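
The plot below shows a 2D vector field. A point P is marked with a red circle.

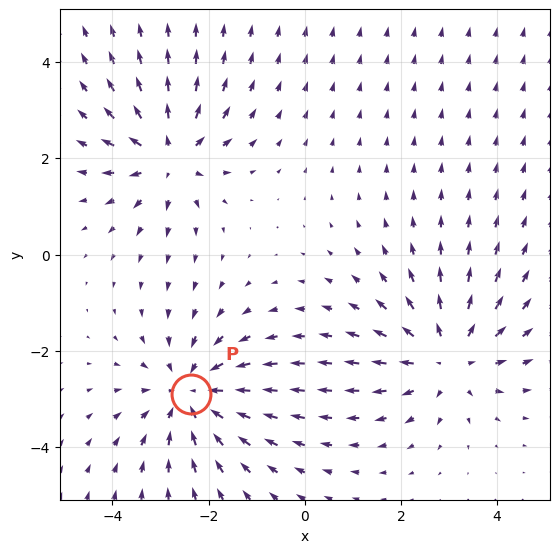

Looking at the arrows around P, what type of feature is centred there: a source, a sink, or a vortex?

sink

At P (-2.4, -2.9) the arrows converge inward. Divergence about -4, curl ≈0 — negative divergence with near-zero curl is a sink.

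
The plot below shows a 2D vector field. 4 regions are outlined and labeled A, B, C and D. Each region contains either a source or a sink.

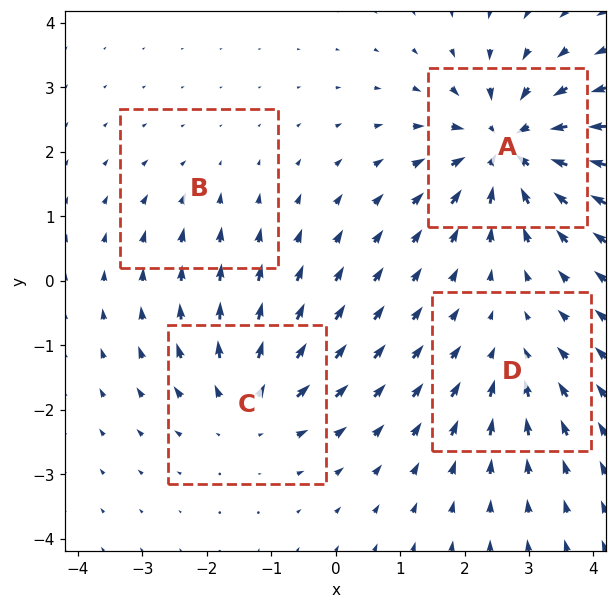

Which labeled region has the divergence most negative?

Divergence at each region's feature centre — A: about -8, B: about -2, C: about +5, D: about -4. Region A is most negative.

A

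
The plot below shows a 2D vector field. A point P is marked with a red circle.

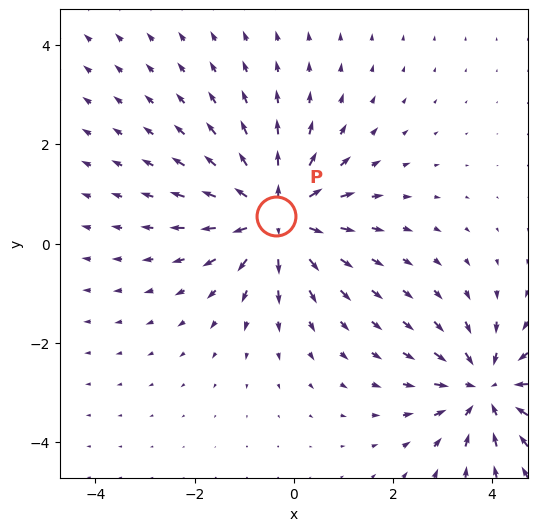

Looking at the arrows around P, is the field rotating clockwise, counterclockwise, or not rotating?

not rotating

Near P at (-0.4, 0.6) the arrows show no circulation. The curl there is ≈0.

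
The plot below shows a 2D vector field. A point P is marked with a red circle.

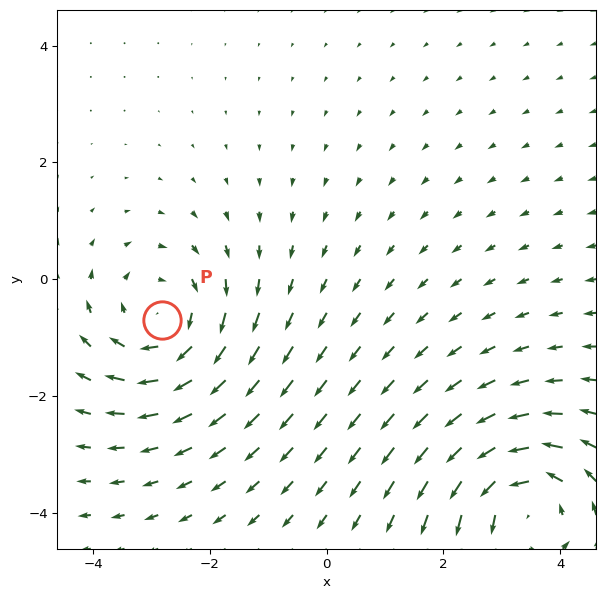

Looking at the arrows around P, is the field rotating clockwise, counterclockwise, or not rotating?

Near P at (-2.8, -0.7) the arrows circulate clockwise. The curl (z-component) there is about -4; negative curl means clockwise rotation.

clockwise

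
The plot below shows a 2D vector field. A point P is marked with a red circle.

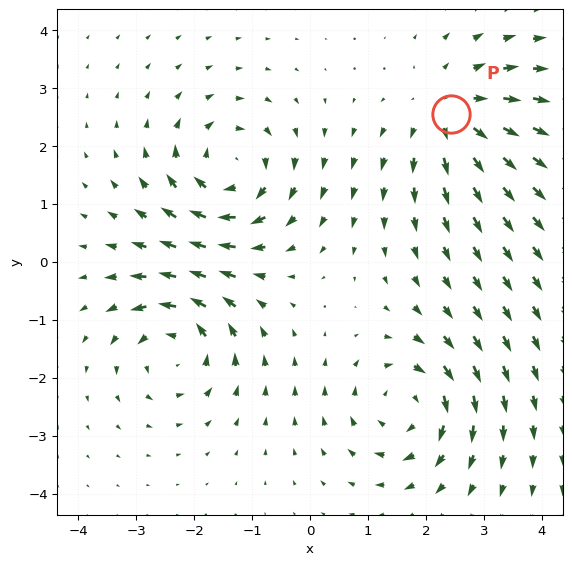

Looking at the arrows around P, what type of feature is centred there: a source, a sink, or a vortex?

source

At P (2.4, 2.6) the arrows spread outward. Divergence about +3, curl ≈0 — positive divergence with near-zero curl is a source.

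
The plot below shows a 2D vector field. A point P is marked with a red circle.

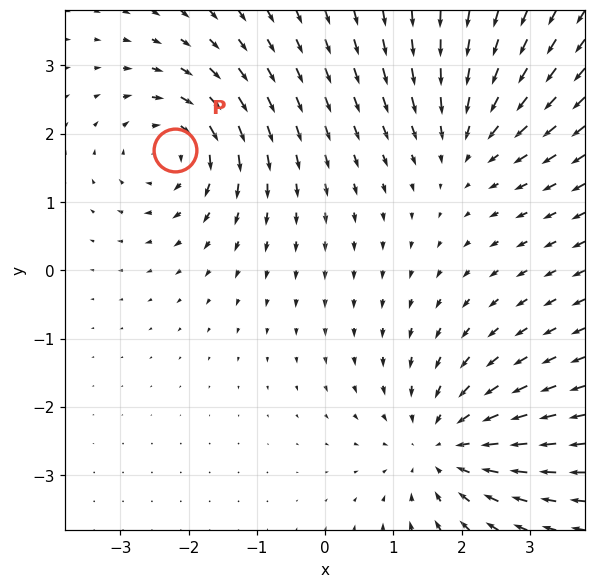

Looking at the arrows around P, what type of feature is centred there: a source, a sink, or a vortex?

At P (-2.2, 1.8) the arrows circulate clockwise. Divergence ≈0, curl about -4 — near-zero divergence with nonzero curl is a vortex.

vortex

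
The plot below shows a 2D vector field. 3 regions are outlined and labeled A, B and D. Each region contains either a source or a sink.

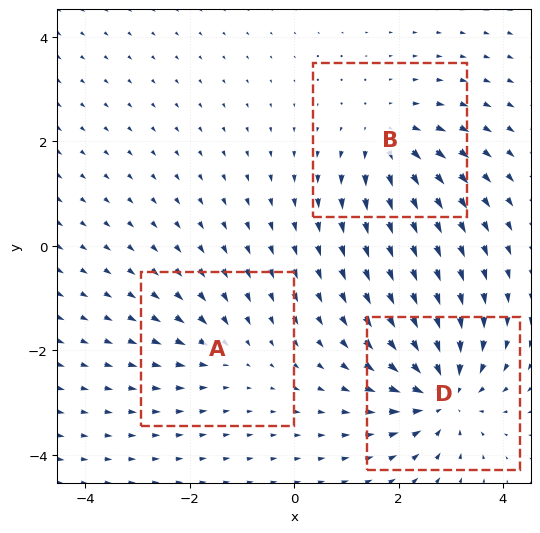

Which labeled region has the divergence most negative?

Divergence at each region's feature centre — A: about -2, B: about +3, D: about -5. Region D is most negative.

D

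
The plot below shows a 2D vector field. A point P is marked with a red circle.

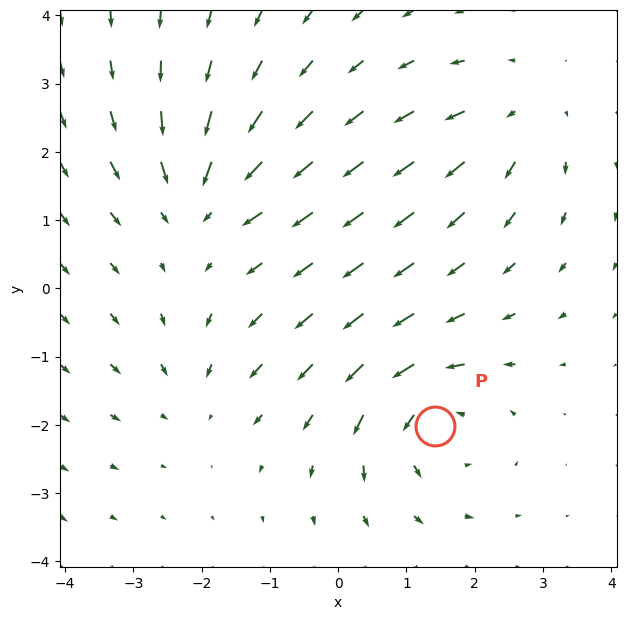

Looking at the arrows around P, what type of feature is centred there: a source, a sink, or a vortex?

At P (1.4, -2.0) the arrows circulate counterclockwise. Divergence ≈0, curl about +5 — near-zero divergence with nonzero curl is a vortex.

vortex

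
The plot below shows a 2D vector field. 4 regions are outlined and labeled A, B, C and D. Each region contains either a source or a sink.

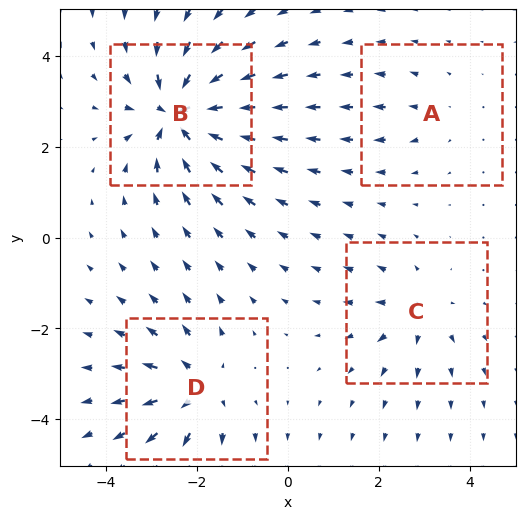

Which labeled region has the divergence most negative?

Divergence at each region's feature centre — A: about +2, B: about -8, C: about +4, D: about +5. Region B is most negative.

B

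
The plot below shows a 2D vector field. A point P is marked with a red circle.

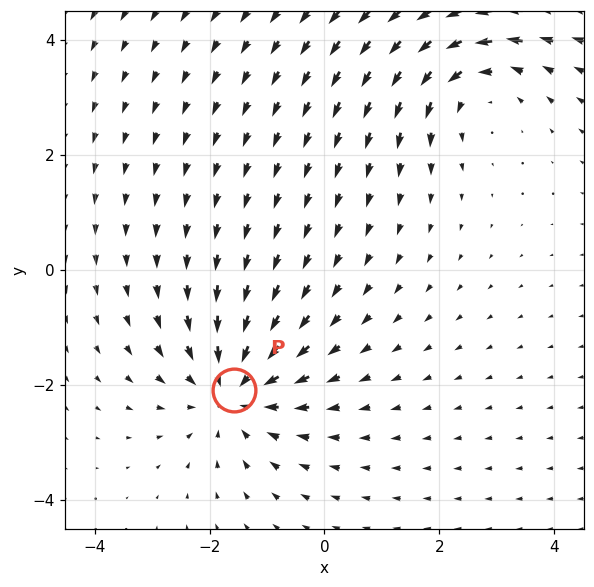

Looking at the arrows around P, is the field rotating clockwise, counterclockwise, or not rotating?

Near P at (-1.6, -2.1) the arrows show no circulation. The curl there is ≈0.

not rotating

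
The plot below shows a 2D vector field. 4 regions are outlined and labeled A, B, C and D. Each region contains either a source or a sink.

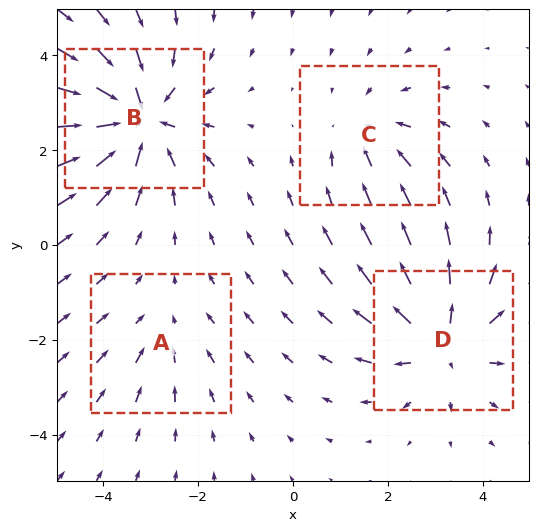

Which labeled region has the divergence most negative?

Divergence at each region's feature centre — A: about -2, B: about -6, C: about -3, D: about +5. Region B is most negative.

B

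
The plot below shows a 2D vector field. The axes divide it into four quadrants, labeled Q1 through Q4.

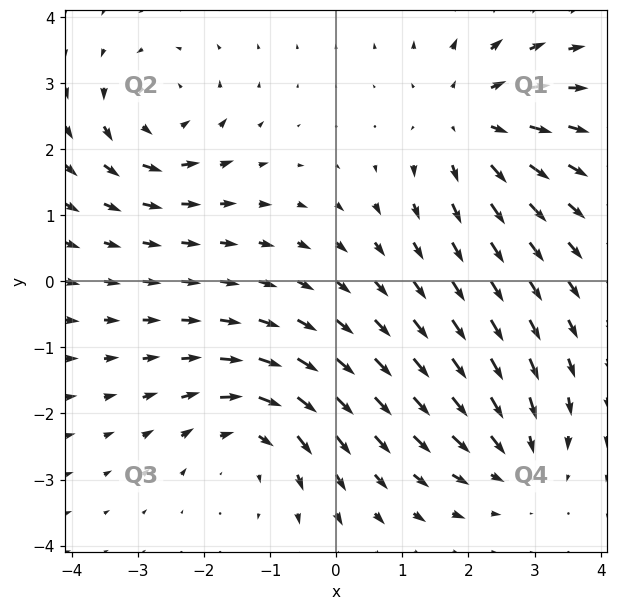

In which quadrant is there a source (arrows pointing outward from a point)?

Q1

The source sits at approximately (2.0, 2.4), which lies in quadrant Q1. The divergence there is about +4, positive as expected for a source.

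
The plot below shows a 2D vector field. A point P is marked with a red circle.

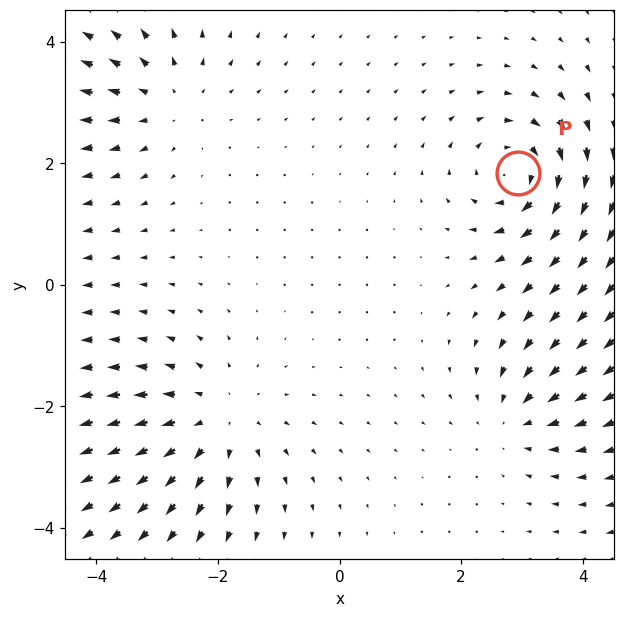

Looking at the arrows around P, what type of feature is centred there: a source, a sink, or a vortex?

At P (2.9, 1.8) the arrows circulate clockwise. Divergence ≈0, curl about -5 — near-zero divergence with nonzero curl is a vortex.

vortex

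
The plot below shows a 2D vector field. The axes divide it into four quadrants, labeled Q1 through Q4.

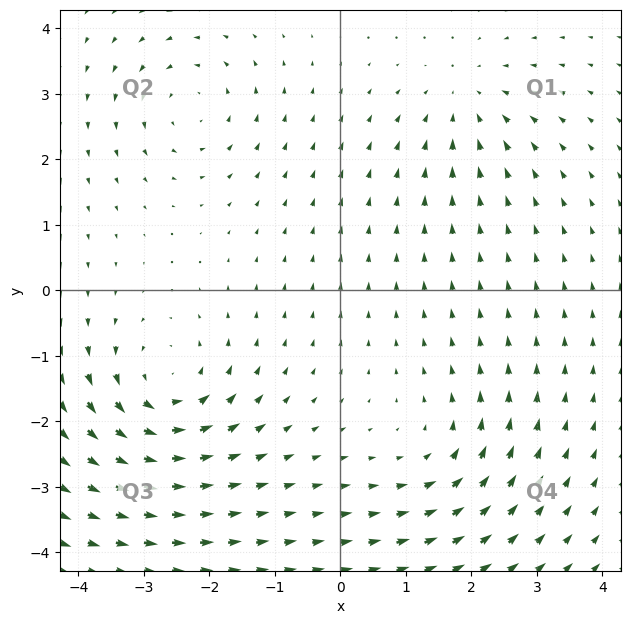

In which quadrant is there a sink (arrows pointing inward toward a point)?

The sink sits at approximately (1.9, 2.9), which lies in quadrant Q1. The divergence there is about -3, negative as expected for a sink.

Q1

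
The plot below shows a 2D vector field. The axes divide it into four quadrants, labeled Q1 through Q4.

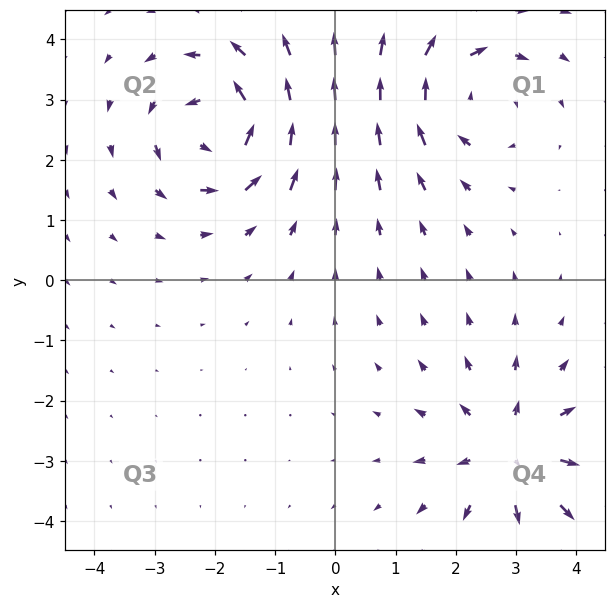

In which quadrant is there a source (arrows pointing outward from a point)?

Q4

The source sits at approximately (2.9, -2.8), which lies in quadrant Q4. The divergence there is about +4, positive as expected for a source.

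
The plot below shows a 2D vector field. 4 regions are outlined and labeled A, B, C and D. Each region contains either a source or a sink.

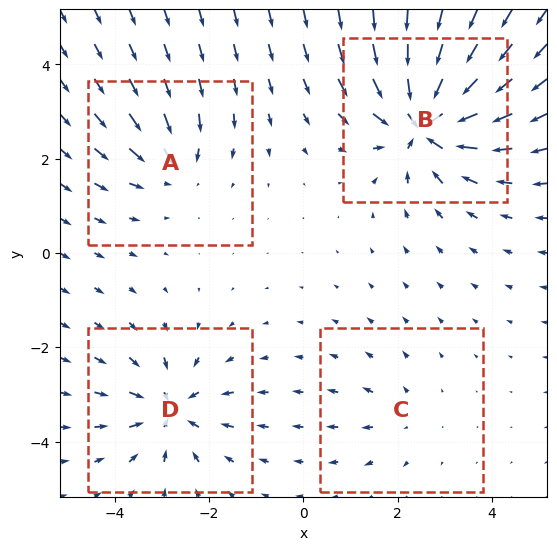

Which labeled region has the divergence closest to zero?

C

Divergence at each region's feature centre — A: about -4, B: about -9, C: about +2, D: about -5. Region C is closest to zero.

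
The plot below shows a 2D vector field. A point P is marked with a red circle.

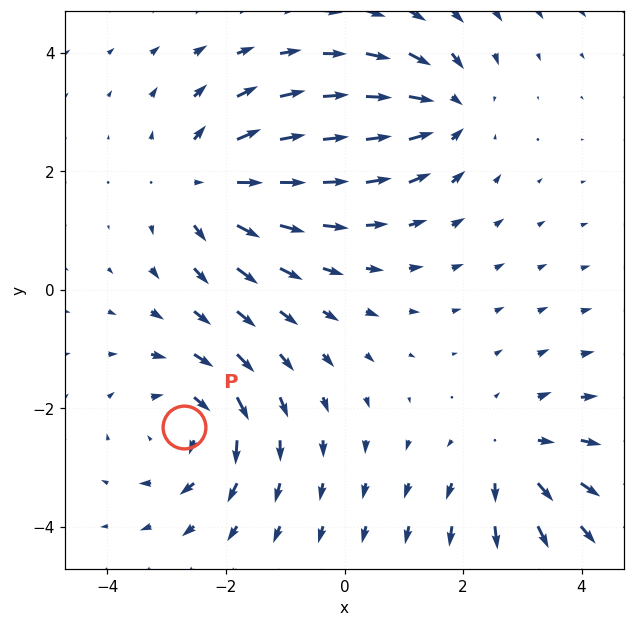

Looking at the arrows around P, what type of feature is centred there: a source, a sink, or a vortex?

vortex

At P (-2.7, -2.3) the arrows circulate clockwise. Divergence ≈0, curl about -5 — near-zero divergence with nonzero curl is a vortex.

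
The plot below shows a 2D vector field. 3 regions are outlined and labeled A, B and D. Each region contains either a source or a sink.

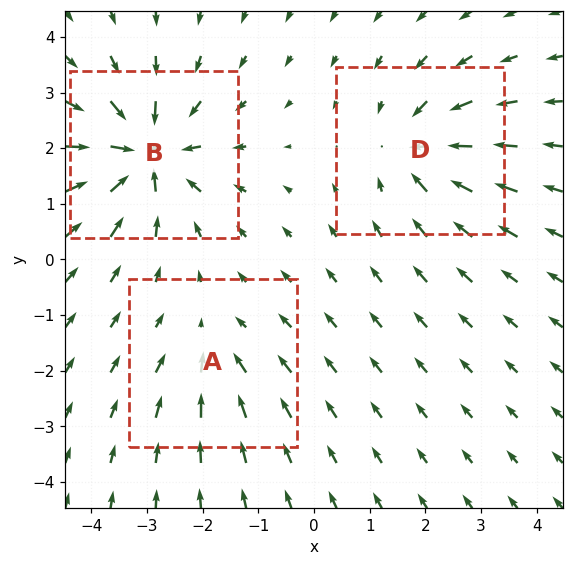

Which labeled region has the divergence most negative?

B

Divergence at each region's feature centre — A: about -2, B: about -6, D: about -4. Region B is most negative.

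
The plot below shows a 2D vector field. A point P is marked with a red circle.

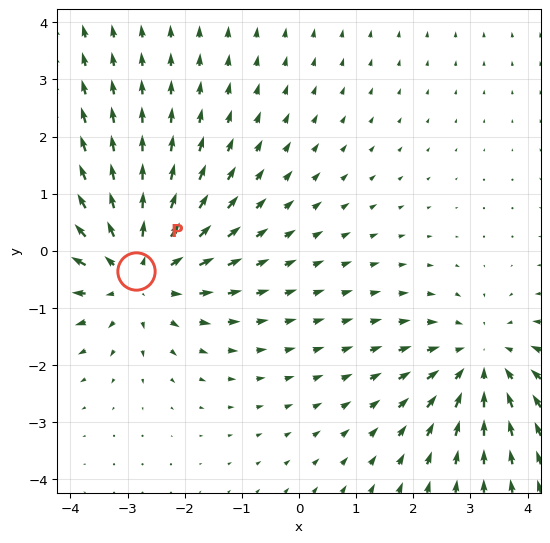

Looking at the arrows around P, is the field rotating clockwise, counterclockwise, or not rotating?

not rotating

Near P at (-2.9, -0.3) the arrows show no circulation. The curl there is ≈0.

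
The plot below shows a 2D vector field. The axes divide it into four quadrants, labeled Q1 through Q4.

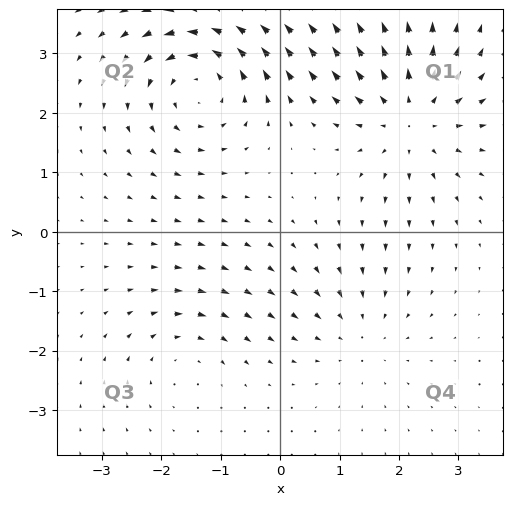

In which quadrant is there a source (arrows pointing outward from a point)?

Q1

The source sits at approximately (2.2, 1.9), which lies in quadrant Q1. The divergence there is about +5, positive as expected for a source.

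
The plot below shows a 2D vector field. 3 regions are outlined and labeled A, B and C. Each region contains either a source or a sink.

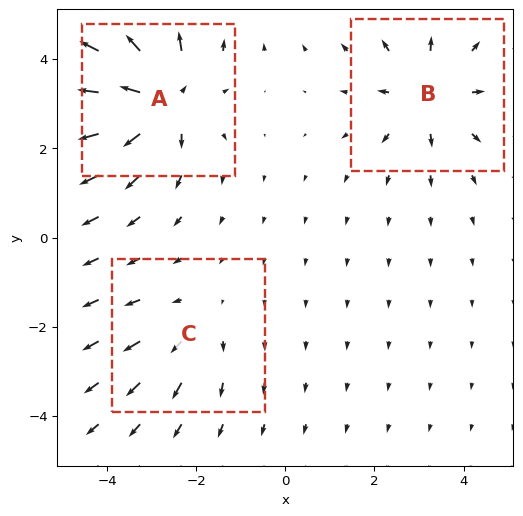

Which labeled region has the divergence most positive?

Divergence at each region's feature centre — A: about +5, B: about +3, C: about +2. Region A is most positive.

A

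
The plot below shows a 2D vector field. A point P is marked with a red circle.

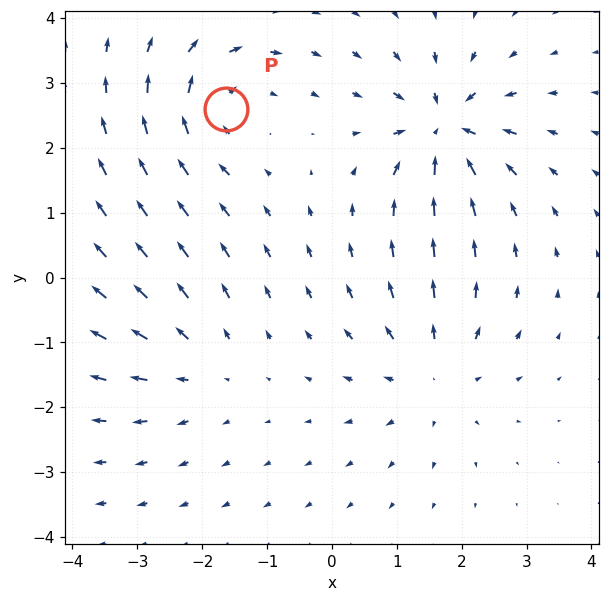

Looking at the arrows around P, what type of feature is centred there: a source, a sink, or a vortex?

vortex

At P (-1.6, 2.6) the arrows circulate clockwise. Divergence ≈0, curl about -4 — near-zero divergence with nonzero curl is a vortex.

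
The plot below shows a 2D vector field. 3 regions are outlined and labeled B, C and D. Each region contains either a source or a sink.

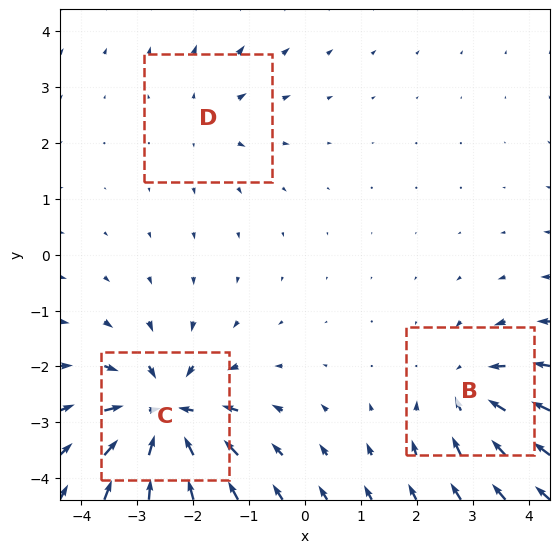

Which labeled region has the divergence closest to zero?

D

Divergence at each region's feature centre — B: about -4, C: about -6, D: about +2. Region D is closest to zero.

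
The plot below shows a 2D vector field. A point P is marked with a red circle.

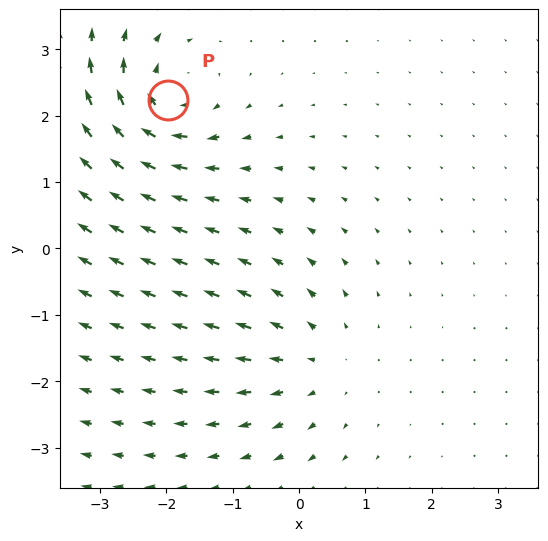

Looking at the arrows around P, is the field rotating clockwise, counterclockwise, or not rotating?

Near P at (-2.0, 2.2) the arrows circulate clockwise. The curl (z-component) there is about -4; negative curl means clockwise rotation.

clockwise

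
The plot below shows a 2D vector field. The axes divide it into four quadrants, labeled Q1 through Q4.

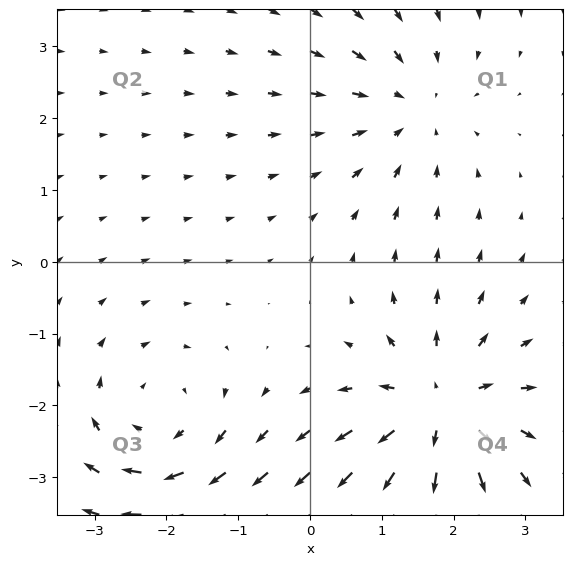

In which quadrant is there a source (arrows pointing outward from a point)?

The source sits at approximately (1.8, -2.0), which lies in quadrant Q4. The divergence there is about +5, positive as expected for a source.

Q4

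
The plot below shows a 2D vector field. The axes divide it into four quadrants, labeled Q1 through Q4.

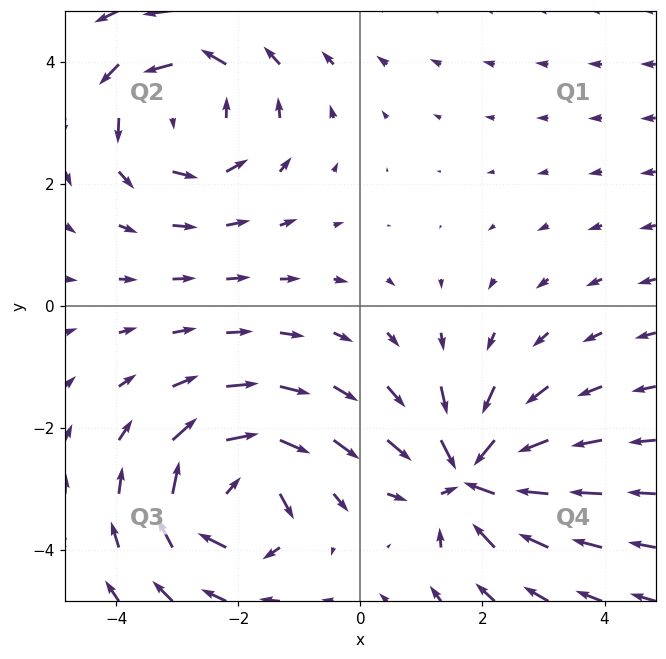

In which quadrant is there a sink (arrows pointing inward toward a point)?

Q4

The sink sits at approximately (1.8, -2.8), which lies in quadrant Q4. The divergence there is about -5, negative as expected for a sink.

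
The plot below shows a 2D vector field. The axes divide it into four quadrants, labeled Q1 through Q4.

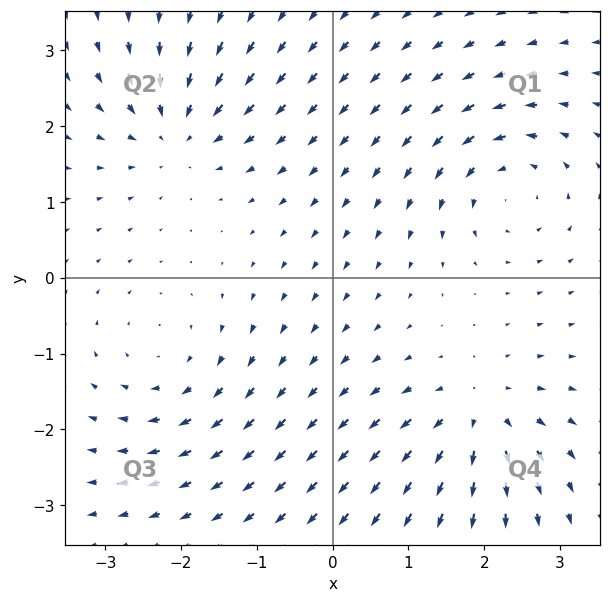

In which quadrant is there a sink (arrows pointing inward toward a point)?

Q2

The sink sits at approximately (-2.1, 1.9), which lies in quadrant Q2. The divergence there is about -4, negative as expected for a sink.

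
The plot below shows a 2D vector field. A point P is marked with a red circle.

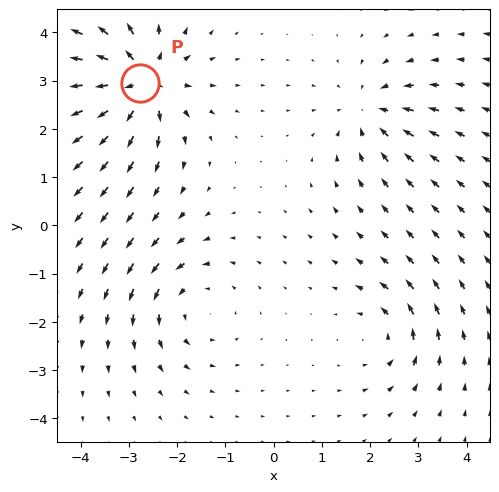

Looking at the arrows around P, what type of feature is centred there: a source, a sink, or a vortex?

source

At P (-2.8, 3.0) the arrows spread outward. Divergence about +6, curl ≈0 — positive divergence with near-zero curl is a source.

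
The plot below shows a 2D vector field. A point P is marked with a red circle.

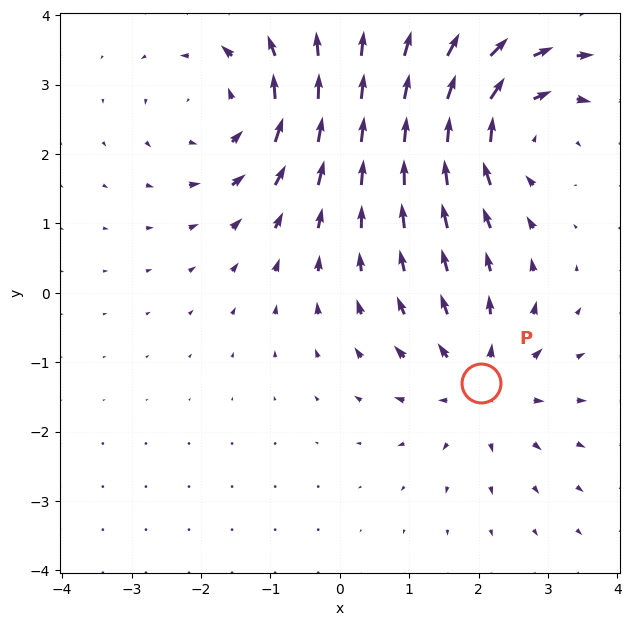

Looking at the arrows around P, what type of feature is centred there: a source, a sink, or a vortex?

source

At P (2.0, -1.3) the arrows spread outward. Divergence about +3, curl ≈0 — positive divergence with near-zero curl is a source.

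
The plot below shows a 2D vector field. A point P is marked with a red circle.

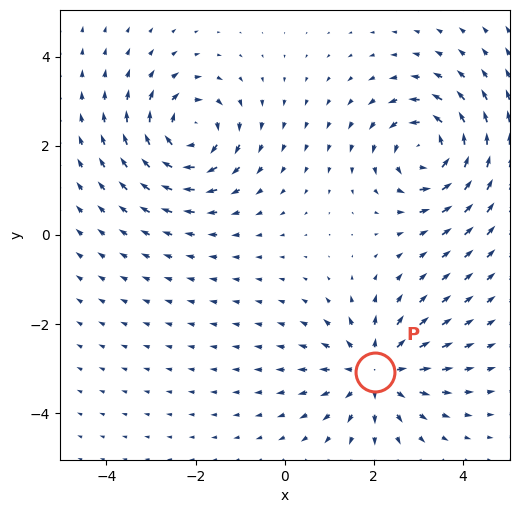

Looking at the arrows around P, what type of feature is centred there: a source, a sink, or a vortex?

At P (2.0, -3.1) the arrows spread outward. Divergence about +5, curl ≈0 — positive divergence with near-zero curl is a source.

source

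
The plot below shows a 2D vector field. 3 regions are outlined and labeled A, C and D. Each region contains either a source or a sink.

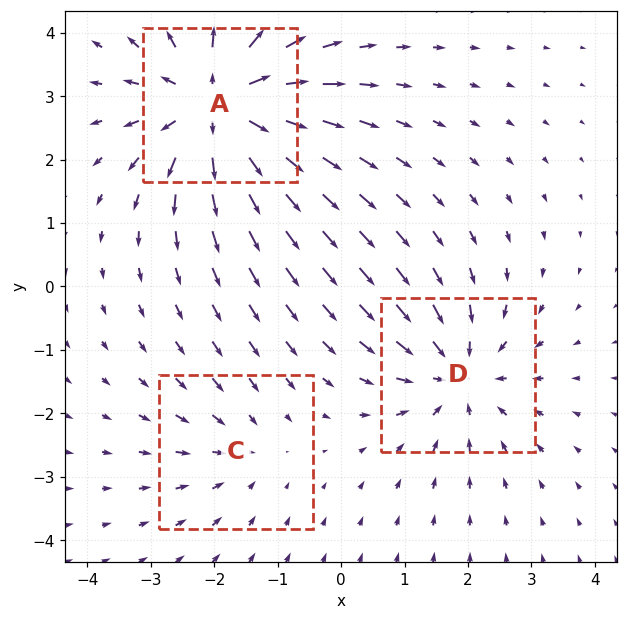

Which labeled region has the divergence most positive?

A

Divergence at each region's feature centre — A: about +5, C: about -2, D: about -3. Region A is most positive.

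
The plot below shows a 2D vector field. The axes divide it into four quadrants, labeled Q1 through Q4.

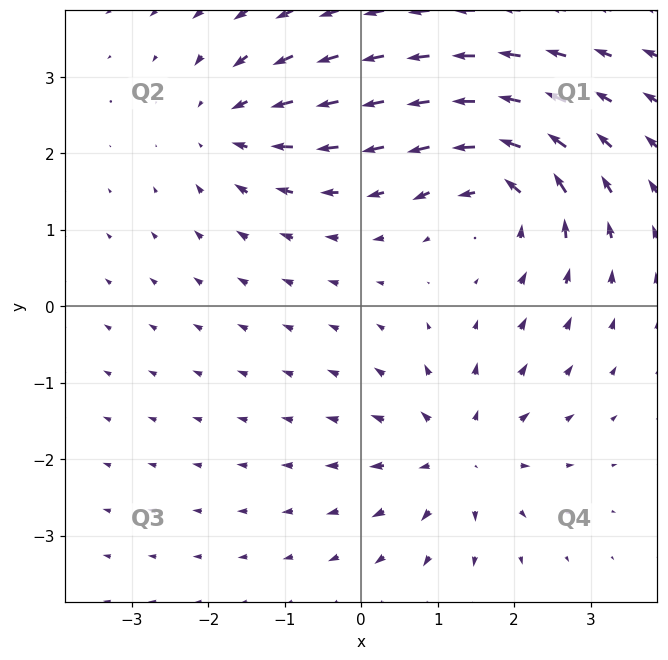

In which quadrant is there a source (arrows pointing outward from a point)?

Q4

The source sits at approximately (1.3, -1.9), which lies in quadrant Q4. The divergence there is about +5, positive as expected for a source.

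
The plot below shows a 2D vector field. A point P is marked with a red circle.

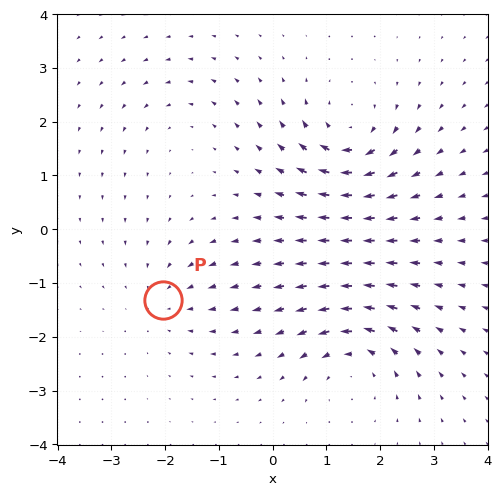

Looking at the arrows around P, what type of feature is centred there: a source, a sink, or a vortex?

sink

At P (-2.0, -1.3) the arrows converge inward. Divergence about -3, curl ≈0 — negative divergence with near-zero curl is a sink.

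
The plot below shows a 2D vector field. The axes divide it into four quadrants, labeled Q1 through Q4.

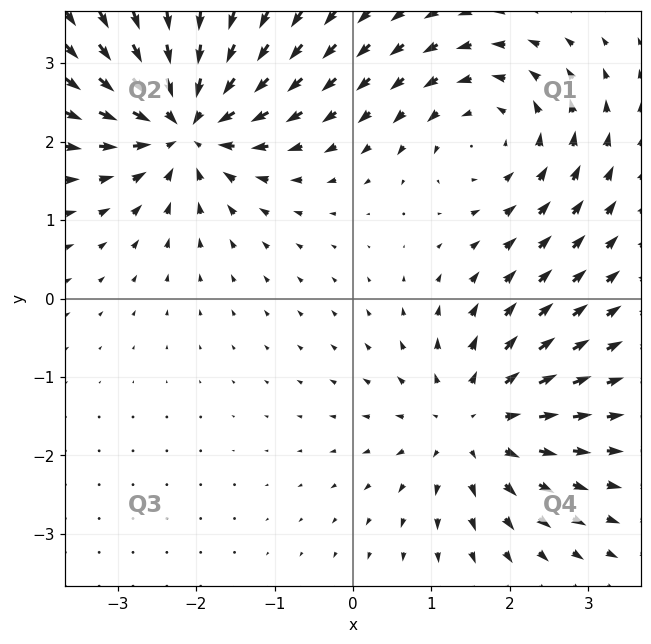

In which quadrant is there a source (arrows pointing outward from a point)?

Q4

The source sits at approximately (1.5, -1.6), which lies in quadrant Q4. The divergence there is about +4, positive as expected for a source.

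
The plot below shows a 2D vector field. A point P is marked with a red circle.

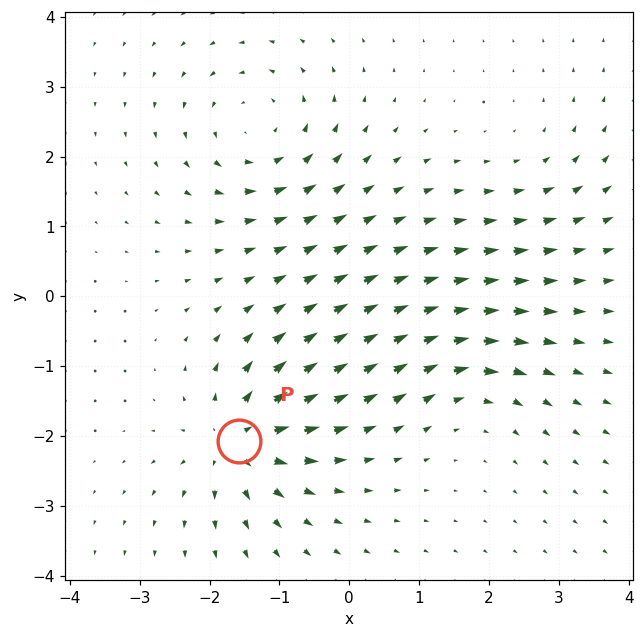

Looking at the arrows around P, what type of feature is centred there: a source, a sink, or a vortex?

source

At P (-1.6, -2.1) the arrows spread outward. Divergence about +7, curl ≈0 — positive divergence with near-zero curl is a source.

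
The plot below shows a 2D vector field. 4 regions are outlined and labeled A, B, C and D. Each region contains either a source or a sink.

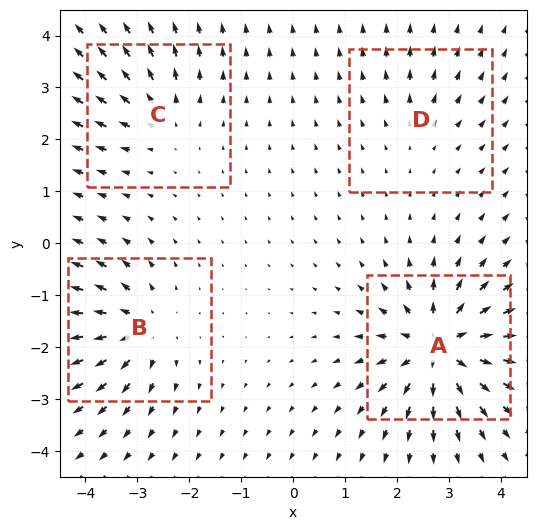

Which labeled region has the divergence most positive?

Divergence at each region's feature centre — A: about +9, B: about +6, C: about +4, D: about +3. Region A is most positive.

A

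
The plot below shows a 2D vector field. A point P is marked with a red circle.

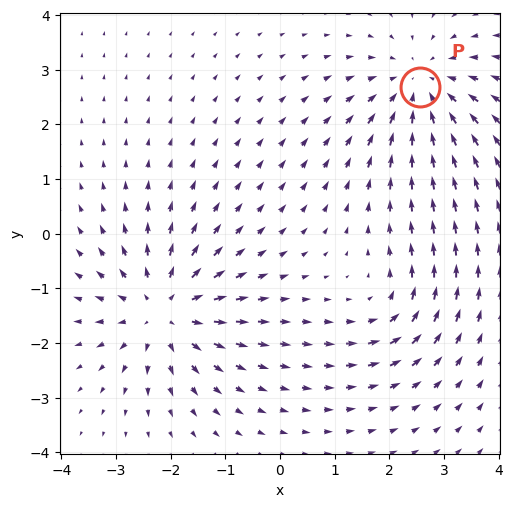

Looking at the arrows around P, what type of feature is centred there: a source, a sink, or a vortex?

At P (2.6, 2.7) the arrows converge inward. Divergence about -4, curl ≈0 — negative divergence with near-zero curl is a sink.

sink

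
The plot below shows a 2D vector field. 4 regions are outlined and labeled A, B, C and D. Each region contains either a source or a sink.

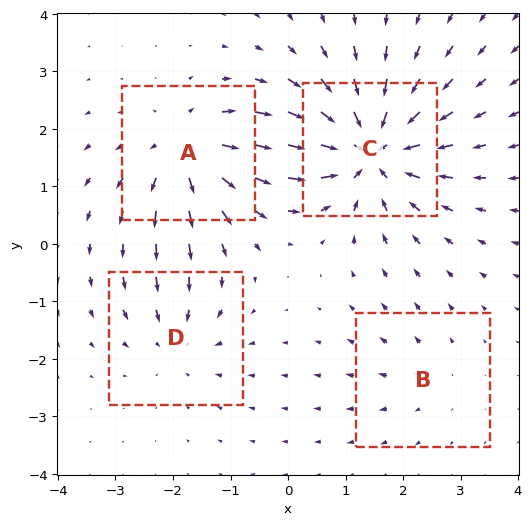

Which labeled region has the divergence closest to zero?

B

Divergence at each region's feature centre — A: about +6, B: about +2, C: about -8, D: about -4. Region B is closest to zero.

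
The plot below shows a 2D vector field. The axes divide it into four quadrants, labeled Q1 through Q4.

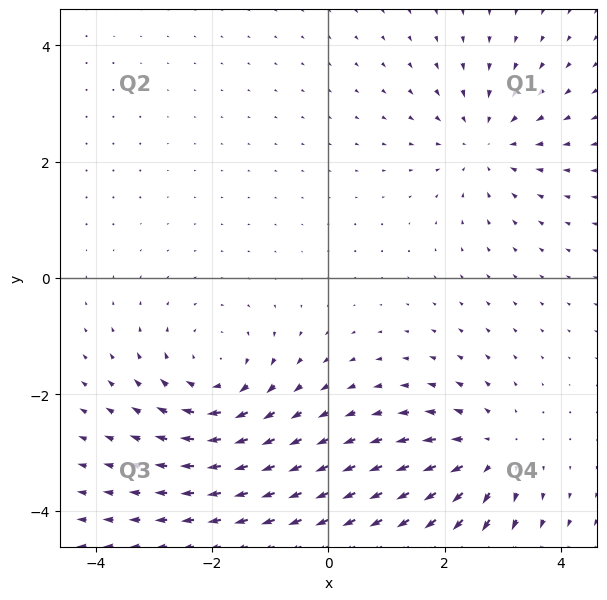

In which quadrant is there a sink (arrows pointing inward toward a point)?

Q1

The sink sits at approximately (2.7, 2.3), which lies in quadrant Q1. The divergence there is about -3, negative as expected for a sink.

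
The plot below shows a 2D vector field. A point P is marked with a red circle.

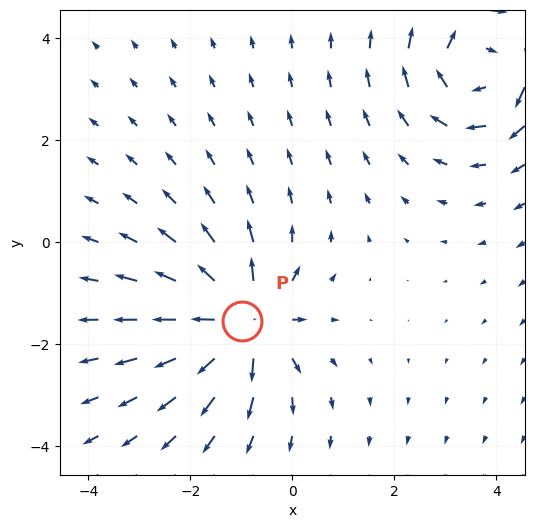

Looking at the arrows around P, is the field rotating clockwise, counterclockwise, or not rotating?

not rotating

Near P at (-1.0, -1.5) the arrows show no circulation. The curl there is ≈0.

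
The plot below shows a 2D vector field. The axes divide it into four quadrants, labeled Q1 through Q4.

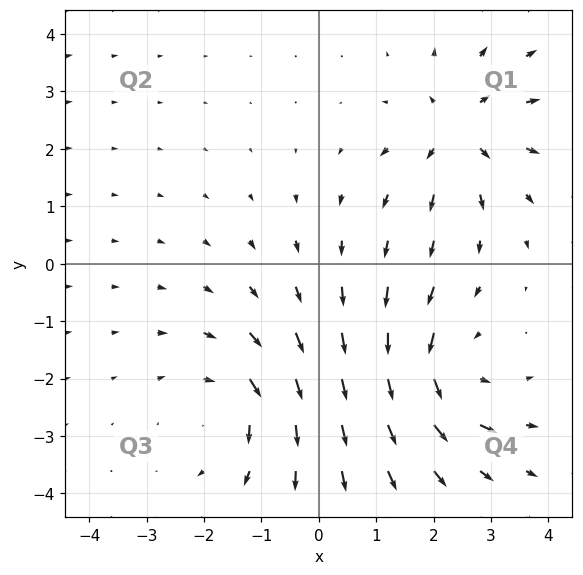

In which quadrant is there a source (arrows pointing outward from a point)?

Q1

The source sits at approximately (2.5, 2.3), which lies in quadrant Q1. The divergence there is about +5, positive as expected for a source.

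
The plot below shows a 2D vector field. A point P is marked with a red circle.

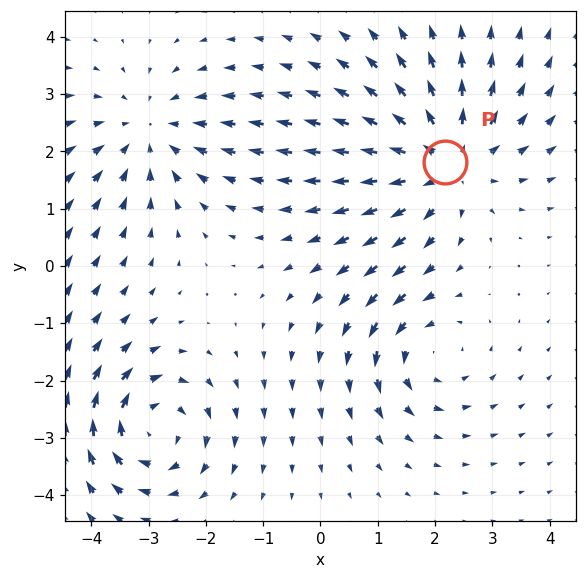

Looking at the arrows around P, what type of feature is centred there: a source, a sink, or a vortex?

source

At P (2.2, 1.8) the arrows spread outward. Divergence about +3, curl ≈0 — positive divergence with near-zero curl is a source.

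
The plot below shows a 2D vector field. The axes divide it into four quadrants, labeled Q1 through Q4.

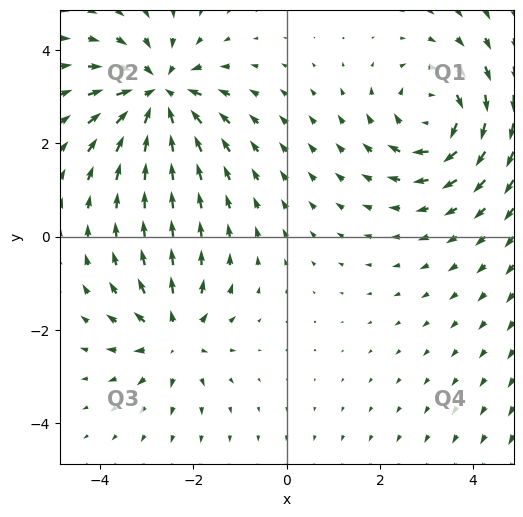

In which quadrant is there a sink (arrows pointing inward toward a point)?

Q2

The sink sits at approximately (-2.7, 3.1), which lies in quadrant Q2. The divergence there is about -5, negative as expected for a sink.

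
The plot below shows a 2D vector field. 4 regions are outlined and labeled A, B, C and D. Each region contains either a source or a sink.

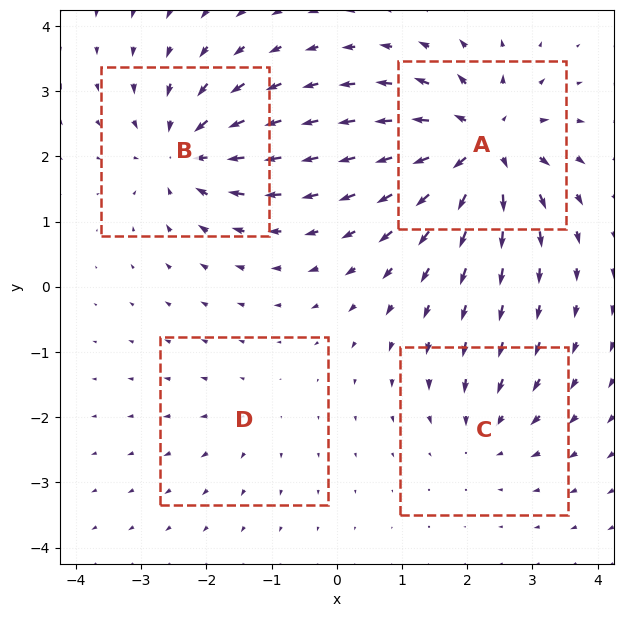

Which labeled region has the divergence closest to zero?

Divergence at each region's feature centre — A: about +8, B: about -6, C: about -4, D: about +2. Region D is closest to zero.

D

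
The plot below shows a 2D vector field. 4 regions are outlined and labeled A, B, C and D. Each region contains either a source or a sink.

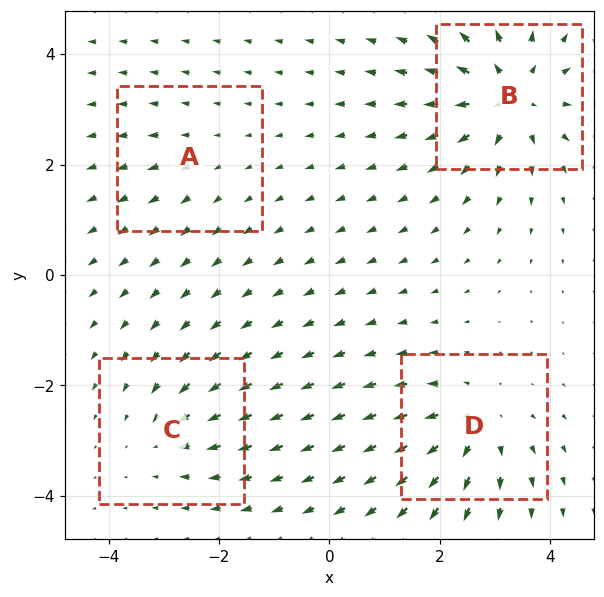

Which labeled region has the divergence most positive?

B

Divergence at each region's feature centre — A: about +2, B: about +7, C: about -3, D: about +5. Region B is most positive.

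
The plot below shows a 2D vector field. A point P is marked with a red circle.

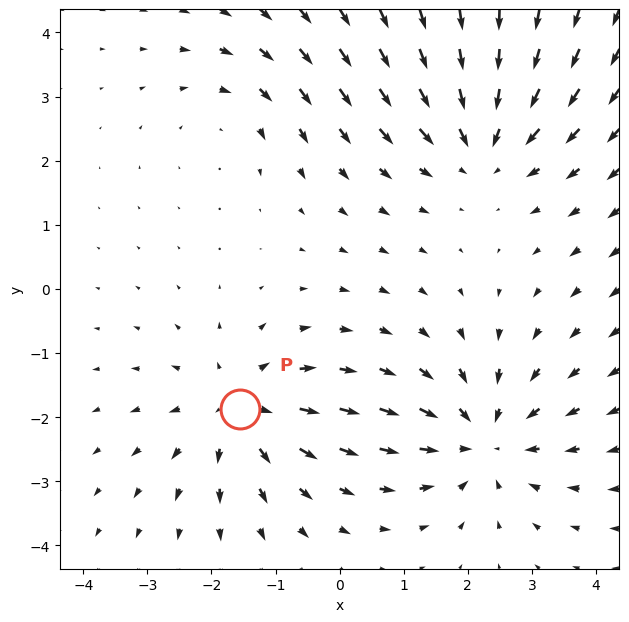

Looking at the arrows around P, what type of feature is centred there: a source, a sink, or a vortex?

source

At P (-1.6, -1.9) the arrows spread outward. Divergence about +4, curl ≈0 — positive divergence with near-zero curl is a source.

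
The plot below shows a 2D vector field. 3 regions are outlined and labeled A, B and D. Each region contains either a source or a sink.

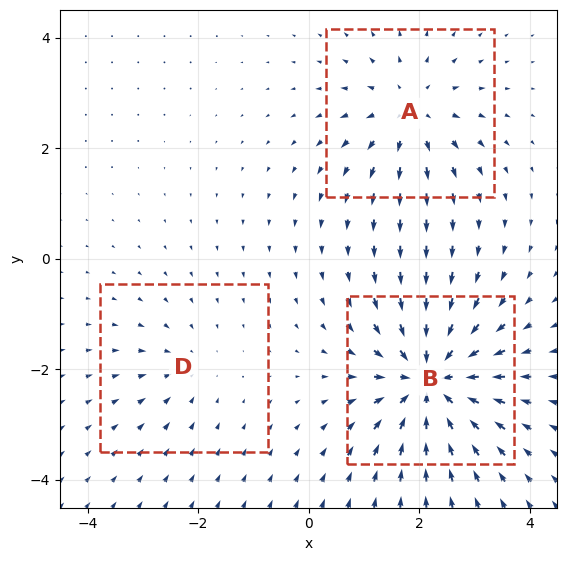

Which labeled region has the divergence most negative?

B

Divergence at each region's feature centre — A: about +4, B: about -6, D: about -2. Region B is most negative.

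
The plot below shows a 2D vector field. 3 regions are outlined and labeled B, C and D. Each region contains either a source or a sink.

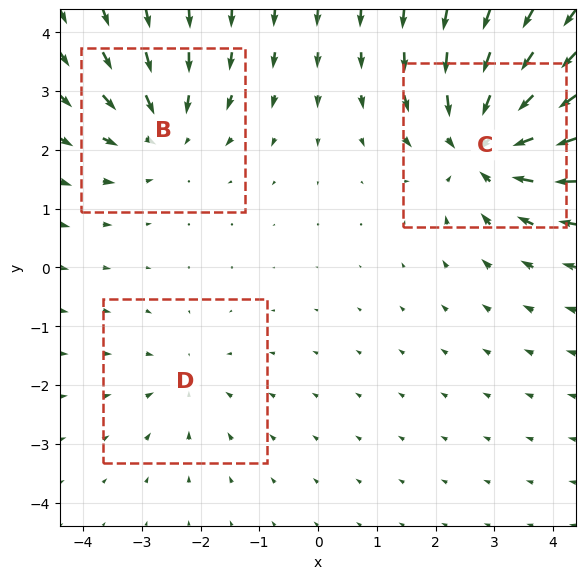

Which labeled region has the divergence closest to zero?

Divergence at each region's feature centre — B: about -3, C: about -5, D: about -2. Region D is closest to zero.

D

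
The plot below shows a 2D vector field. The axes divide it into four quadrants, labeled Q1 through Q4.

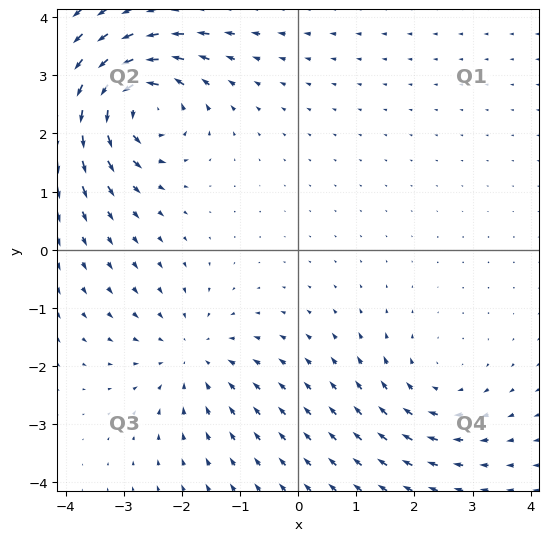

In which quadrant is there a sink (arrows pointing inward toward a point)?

The sink sits at approximately (-1.8, -1.8), which lies in quadrant Q3. The divergence there is about -2, negative as expected for a sink.

Q3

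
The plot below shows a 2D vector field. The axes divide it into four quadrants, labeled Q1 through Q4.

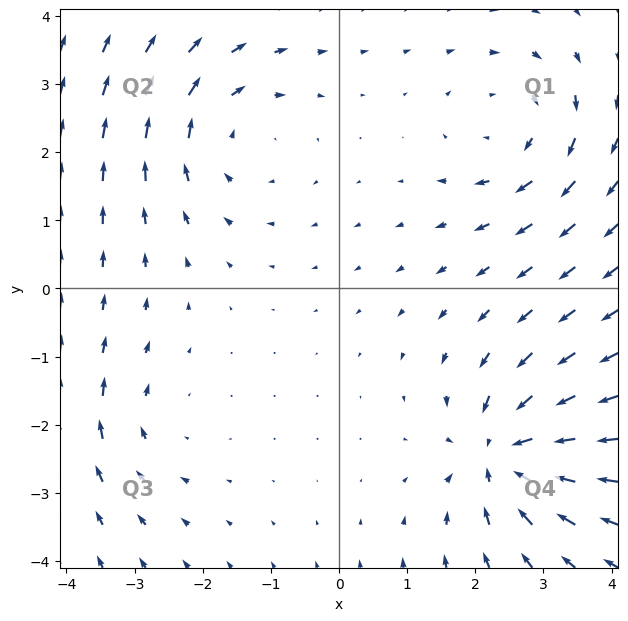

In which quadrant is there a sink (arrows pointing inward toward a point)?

The sink sits at approximately (2.4, -2.4), which lies in quadrant Q4. The divergence there is about -7, negative as expected for a sink.

Q4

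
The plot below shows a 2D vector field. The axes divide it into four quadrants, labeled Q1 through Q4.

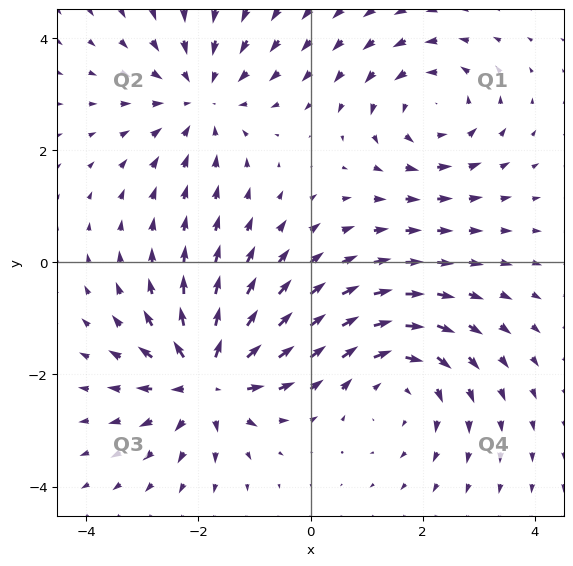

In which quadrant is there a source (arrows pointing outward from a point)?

Q3

The source sits at approximately (-1.8, -2.1), which lies in quadrant Q3. The divergence there is about +7, positive as expected for a source.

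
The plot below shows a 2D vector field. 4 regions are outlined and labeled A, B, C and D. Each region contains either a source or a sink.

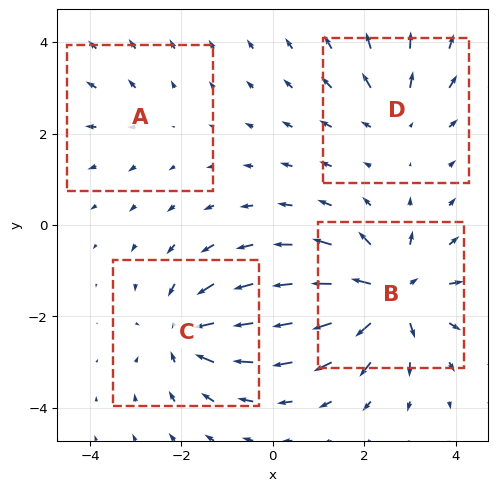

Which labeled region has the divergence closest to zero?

A

Divergence at each region's feature centre — A: about +2, B: about +7, C: about -5, D: about +3. Region A is closest to zero.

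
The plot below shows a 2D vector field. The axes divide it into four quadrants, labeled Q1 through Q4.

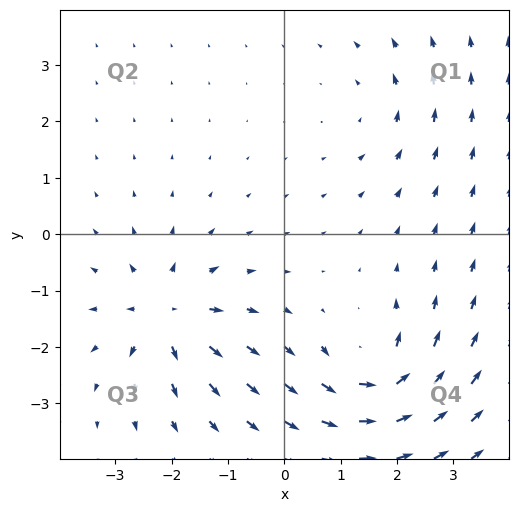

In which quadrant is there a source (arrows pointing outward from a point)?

The source sits at approximately (-2.1, -1.4), which lies in quadrant Q3. The divergence there is about +6, positive as expected for a source.

Q3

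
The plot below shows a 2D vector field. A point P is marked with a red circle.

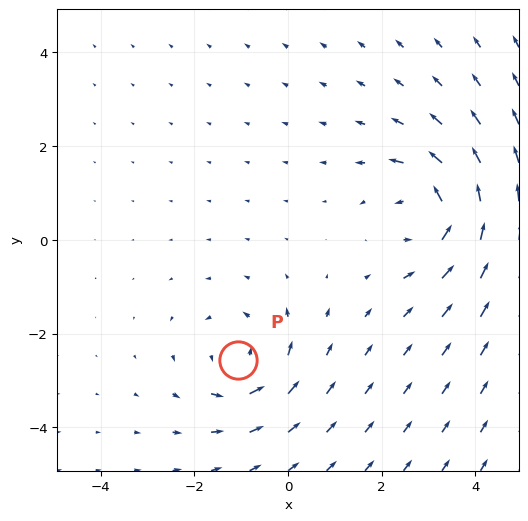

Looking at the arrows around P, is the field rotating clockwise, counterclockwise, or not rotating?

Near P at (-1.1, -2.6) the arrows circulate counterclockwise. The curl (z-component) there is about +4; positive curl means counterclockwise rotation.

counterclockwise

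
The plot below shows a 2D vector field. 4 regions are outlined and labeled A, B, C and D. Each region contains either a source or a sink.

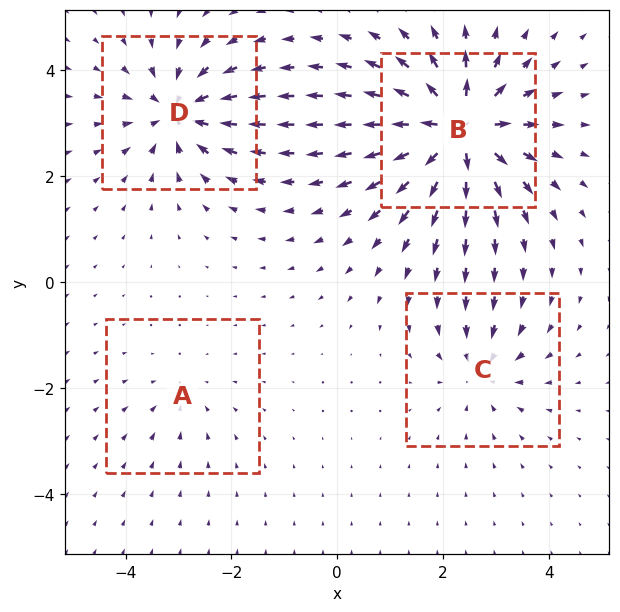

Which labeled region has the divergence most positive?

B

Divergence at each region's feature centre — A: about -2, B: about +9, C: about -4, D: about -6. Region B is most positive.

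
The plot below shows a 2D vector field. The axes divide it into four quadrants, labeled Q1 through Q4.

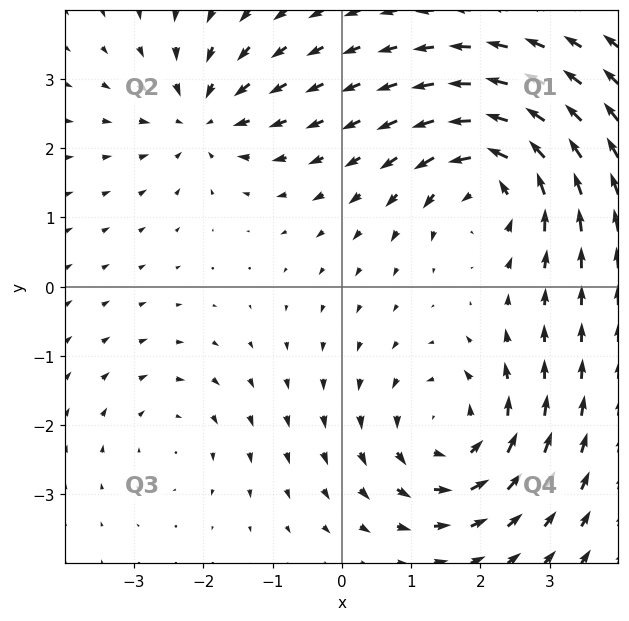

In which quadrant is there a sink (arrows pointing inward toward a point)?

The sink sits at approximately (-2.0, 2.4), which lies in quadrant Q2. The divergence there is about -4, negative as expected for a sink.

Q2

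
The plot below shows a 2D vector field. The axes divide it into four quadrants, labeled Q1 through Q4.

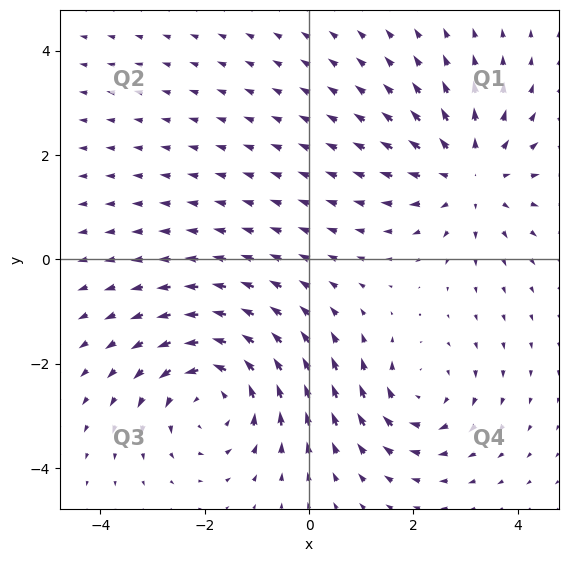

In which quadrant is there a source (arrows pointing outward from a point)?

Q1

The source sits at approximately (3.1, 1.6), which lies in quadrant Q1. The divergence there is about +3, positive as expected for a source.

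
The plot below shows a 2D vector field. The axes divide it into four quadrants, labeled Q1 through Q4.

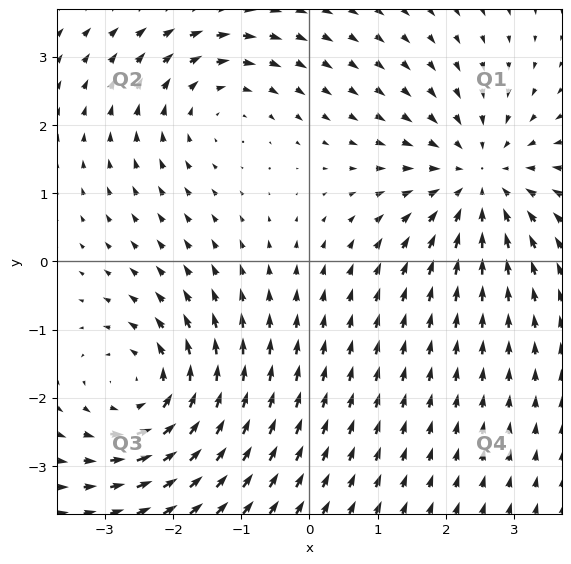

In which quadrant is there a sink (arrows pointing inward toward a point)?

Q1

The sink sits at approximately (2.5, 1.2), which lies in quadrant Q1. The divergence there is about -3, negative as expected for a sink.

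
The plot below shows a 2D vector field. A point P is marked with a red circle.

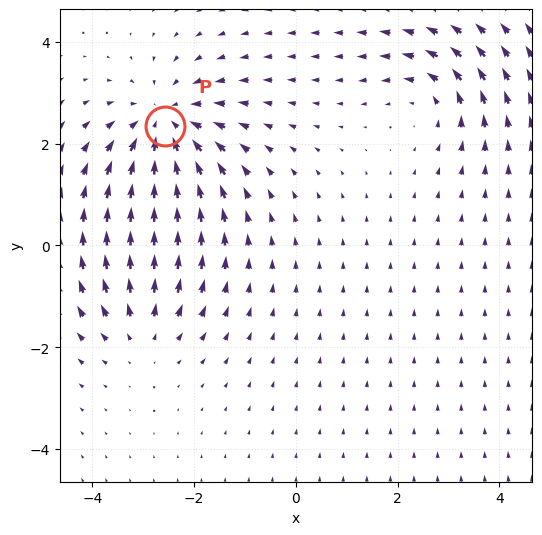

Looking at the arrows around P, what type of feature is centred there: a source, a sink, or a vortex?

At P (-2.6, 2.4) the arrows converge inward. Divergence about -4, curl ≈0 — negative divergence with near-zero curl is a sink.

sink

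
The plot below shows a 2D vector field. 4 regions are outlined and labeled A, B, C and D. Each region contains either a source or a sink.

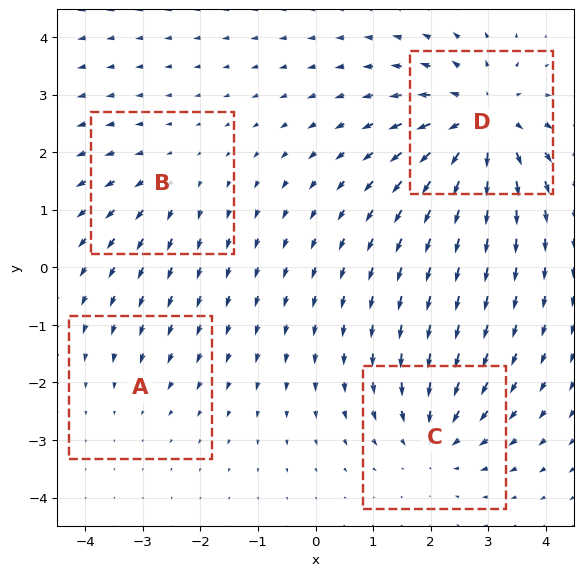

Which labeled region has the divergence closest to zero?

Divergence at each region's feature centre — A: about -2, B: about +3, C: about -5, D: about +7. Region A is closest to zero.

A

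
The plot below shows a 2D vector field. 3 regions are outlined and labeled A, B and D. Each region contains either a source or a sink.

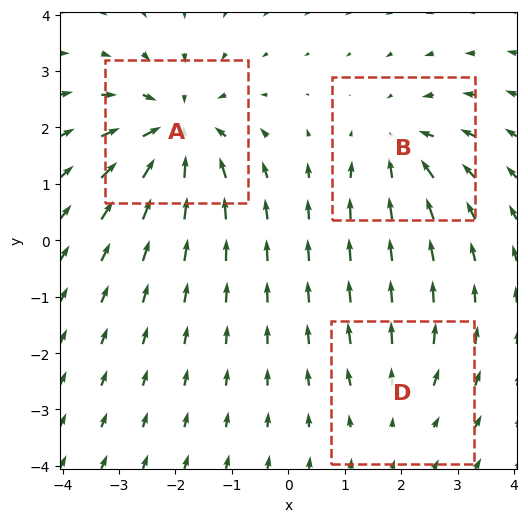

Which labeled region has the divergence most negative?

A

Divergence at each region's feature centre — A: about -5, B: about -3, D: about +2. Region A is most negative.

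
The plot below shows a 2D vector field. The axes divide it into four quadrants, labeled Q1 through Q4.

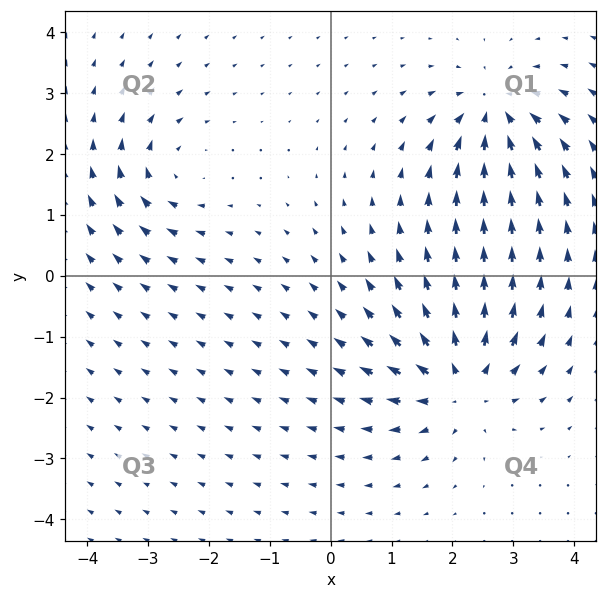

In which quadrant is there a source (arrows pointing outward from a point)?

Q4

The source sits at approximately (2.1, -1.8), which lies in quadrant Q4. The divergence there is about +6, positive as expected for a source.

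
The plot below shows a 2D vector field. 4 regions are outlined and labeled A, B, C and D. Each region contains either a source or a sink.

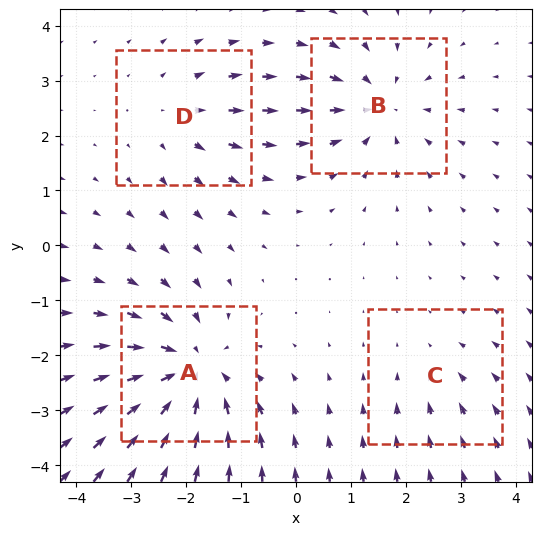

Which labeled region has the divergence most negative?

Divergence at each region's feature centre — A: about -6, B: about -4, C: about -2, D: about +3. Region A is most negative.

A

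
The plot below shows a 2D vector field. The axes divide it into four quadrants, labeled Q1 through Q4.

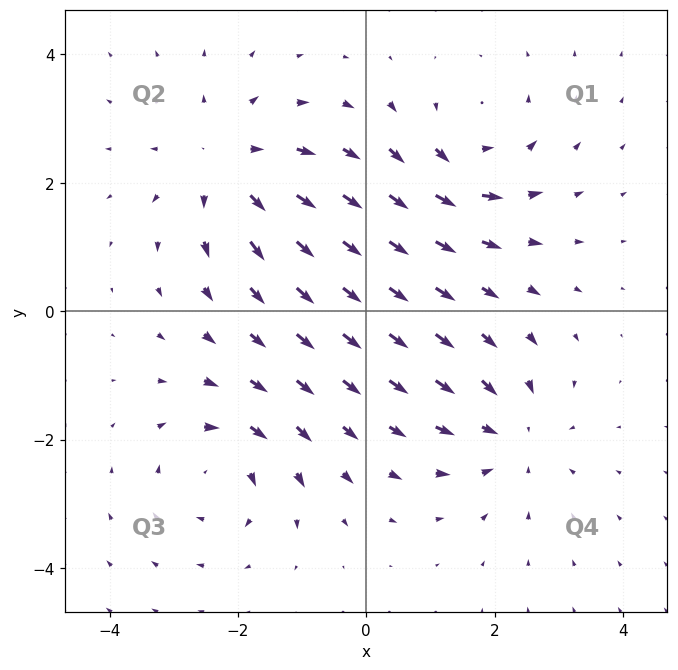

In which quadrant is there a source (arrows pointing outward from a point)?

The source sits at approximately (-2.1, 2.3), which lies in quadrant Q2. The divergence there is about +4, positive as expected for a source.

Q2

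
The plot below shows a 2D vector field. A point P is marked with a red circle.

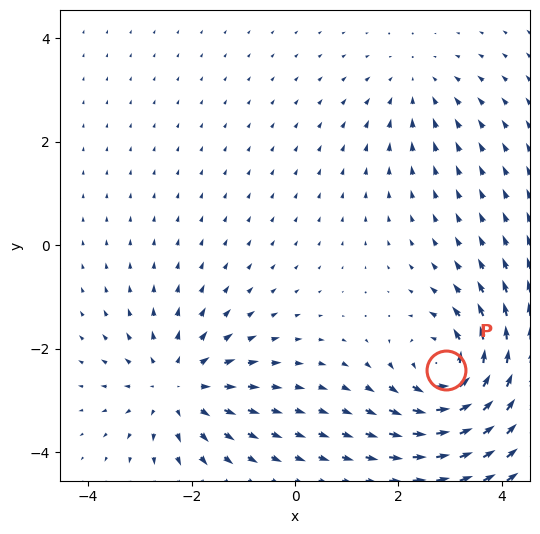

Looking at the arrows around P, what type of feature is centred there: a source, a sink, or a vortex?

vortex

At P (2.9, -2.4) the arrows circulate counterclockwise. Divergence ≈0, curl about +6 — near-zero divergence with nonzero curl is a vortex.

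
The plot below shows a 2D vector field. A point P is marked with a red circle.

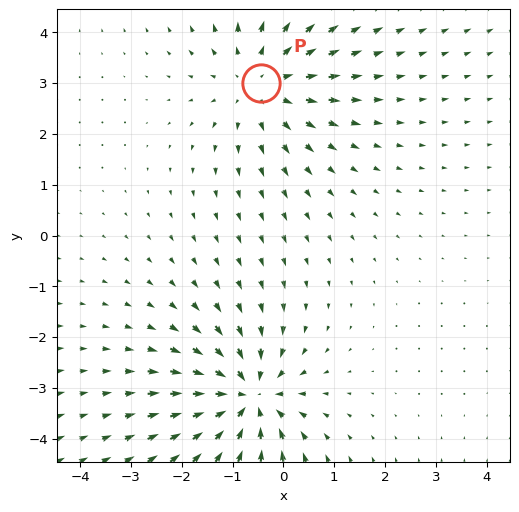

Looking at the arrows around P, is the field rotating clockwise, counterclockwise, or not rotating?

not rotating

Near P at (-0.4, 3.0) the arrows show no circulation. The curl there is ≈0.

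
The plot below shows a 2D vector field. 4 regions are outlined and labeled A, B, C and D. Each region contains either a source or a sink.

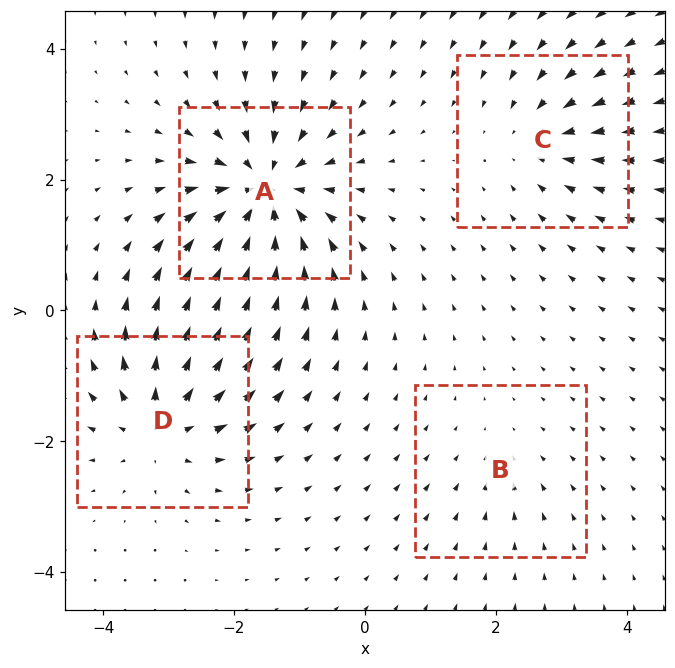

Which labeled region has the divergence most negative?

A

Divergence at each region's feature centre — A: about -8, B: about -2, C: about -4, D: about +6. Region A is most negative.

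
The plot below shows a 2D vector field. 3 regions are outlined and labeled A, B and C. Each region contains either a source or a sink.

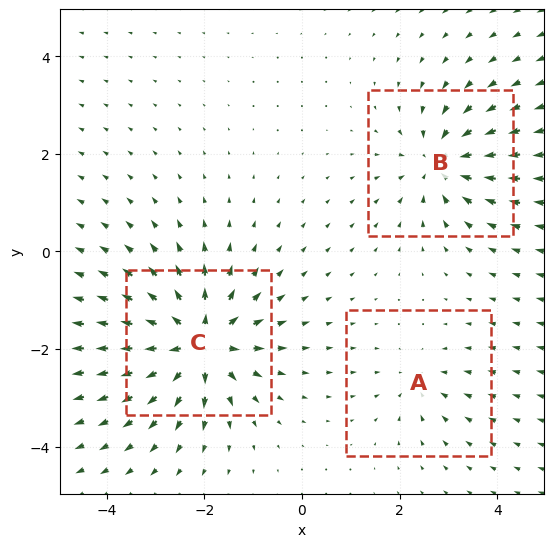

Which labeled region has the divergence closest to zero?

Divergence at each region's feature centre — A: about -2, B: about -4, C: about +6. Region A is closest to zero.

A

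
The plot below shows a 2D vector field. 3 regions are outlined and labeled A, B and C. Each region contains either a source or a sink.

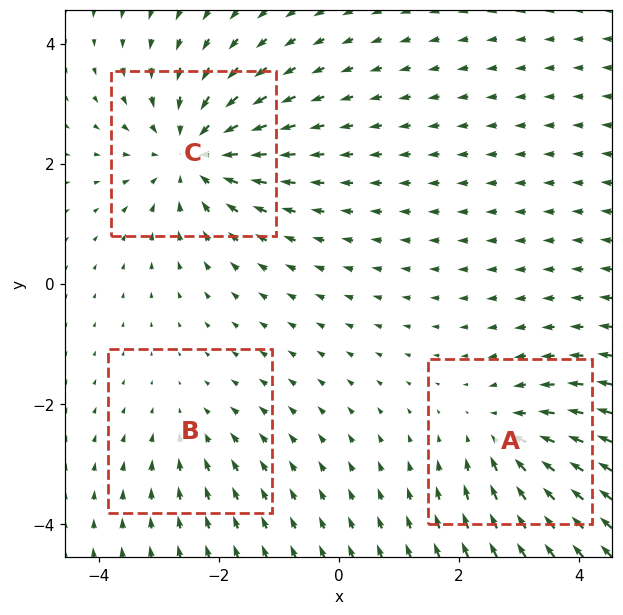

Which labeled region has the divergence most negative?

C

Divergence at each region's feature centre — A: about -3, B: about -2, C: about -4. Region C is most negative.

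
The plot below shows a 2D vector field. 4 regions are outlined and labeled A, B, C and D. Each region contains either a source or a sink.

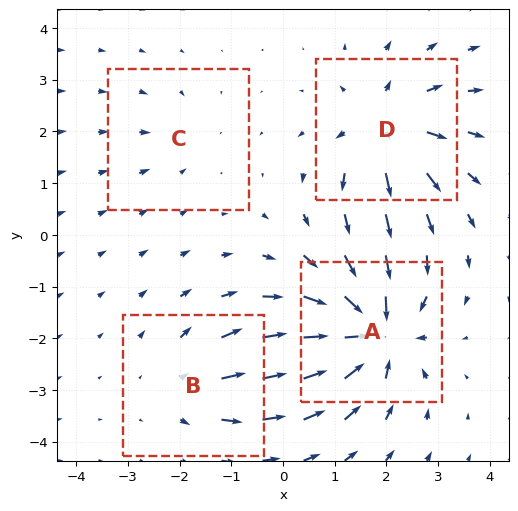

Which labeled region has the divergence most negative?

Divergence at each region's feature centre — A: about -9, B: about +4, C: about -2, D: about +6. Region A is most negative.

A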